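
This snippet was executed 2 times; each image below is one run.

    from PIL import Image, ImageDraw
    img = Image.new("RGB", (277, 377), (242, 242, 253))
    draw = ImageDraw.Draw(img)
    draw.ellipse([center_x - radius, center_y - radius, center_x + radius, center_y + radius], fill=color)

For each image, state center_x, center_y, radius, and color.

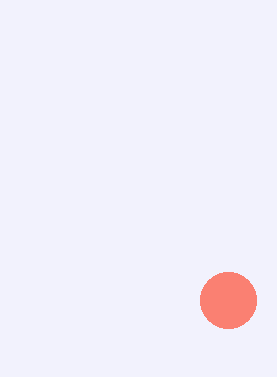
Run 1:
center_x = 228; center_y = 300; radius = 28; color = 'salmon'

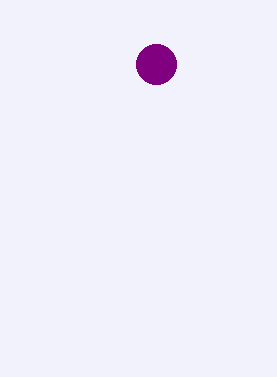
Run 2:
center_x = 156, center_y = 64, radius = 20, color = 'purple'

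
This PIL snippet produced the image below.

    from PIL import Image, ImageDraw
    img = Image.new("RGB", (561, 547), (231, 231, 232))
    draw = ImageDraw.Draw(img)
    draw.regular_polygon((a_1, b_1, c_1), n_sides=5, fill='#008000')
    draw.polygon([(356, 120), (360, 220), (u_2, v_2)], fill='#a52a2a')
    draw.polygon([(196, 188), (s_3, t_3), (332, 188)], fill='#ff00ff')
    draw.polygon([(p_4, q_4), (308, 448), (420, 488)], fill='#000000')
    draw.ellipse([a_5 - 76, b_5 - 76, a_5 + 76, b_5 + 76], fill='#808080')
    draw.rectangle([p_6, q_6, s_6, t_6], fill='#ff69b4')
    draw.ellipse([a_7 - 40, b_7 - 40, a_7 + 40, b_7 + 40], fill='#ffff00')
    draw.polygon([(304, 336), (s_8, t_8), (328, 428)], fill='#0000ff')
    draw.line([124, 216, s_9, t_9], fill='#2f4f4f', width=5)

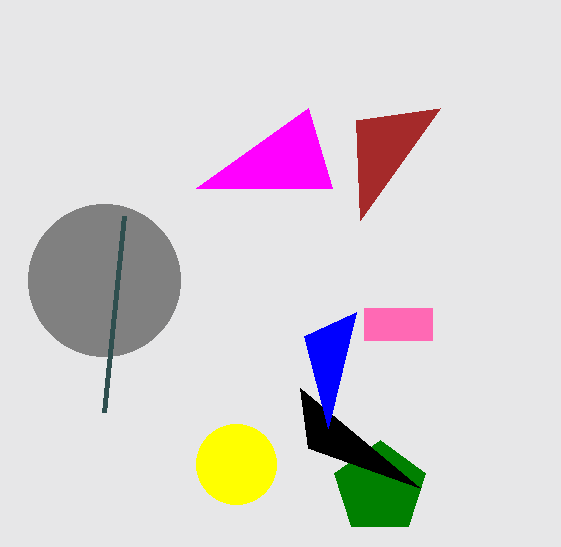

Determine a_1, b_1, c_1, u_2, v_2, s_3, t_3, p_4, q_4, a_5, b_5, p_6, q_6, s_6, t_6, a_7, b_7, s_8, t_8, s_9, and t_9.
a_1 = 380, b_1 = 488, c_1 = 48, u_2 = 440, v_2 = 108, s_3 = 308, t_3 = 108, p_4 = 300, q_4 = 388, a_5 = 104, b_5 = 280, p_6 = 364, q_6 = 308, s_6 = 432, t_6 = 340, a_7 = 236, b_7 = 464, s_8 = 356, t_8 = 312, s_9 = 104, t_9 = 412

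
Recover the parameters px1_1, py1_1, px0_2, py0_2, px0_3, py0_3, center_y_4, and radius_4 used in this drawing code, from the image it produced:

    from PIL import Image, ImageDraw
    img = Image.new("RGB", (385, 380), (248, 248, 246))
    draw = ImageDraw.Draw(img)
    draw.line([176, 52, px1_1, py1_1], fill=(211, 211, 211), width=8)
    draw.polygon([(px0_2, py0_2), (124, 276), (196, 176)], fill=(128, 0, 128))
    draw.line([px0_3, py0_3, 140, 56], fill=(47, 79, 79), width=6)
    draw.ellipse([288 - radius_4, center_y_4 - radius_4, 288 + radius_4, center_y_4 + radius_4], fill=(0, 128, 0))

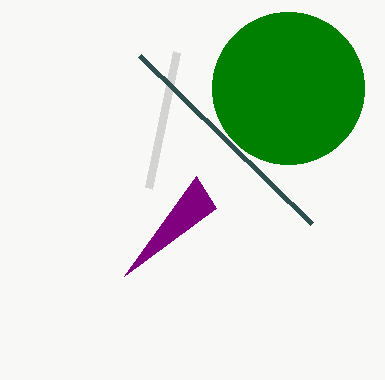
px1_1 = 148, py1_1 = 188, px0_2 = 216, py0_2 = 208, px0_3 = 312, py0_3 = 224, center_y_4 = 88, radius_4 = 76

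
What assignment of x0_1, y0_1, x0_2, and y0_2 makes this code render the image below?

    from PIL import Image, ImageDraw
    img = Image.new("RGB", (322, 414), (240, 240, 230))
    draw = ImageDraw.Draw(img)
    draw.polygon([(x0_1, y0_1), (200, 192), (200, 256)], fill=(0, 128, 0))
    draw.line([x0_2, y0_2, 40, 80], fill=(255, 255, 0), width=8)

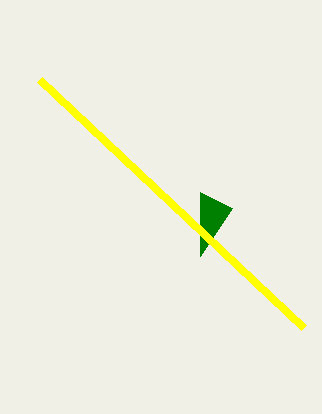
x0_1 = 232; y0_1 = 208; x0_2 = 304; y0_2 = 328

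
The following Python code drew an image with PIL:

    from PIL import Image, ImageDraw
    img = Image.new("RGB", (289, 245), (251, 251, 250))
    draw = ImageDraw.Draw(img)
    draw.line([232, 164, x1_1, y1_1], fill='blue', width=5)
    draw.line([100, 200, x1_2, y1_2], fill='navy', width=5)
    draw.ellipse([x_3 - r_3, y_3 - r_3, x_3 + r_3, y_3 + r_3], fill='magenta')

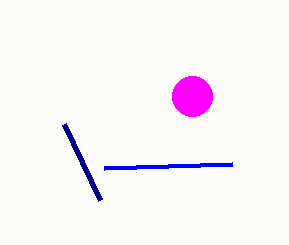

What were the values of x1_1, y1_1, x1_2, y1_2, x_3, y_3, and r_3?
x1_1 = 104; y1_1 = 168; x1_2 = 64; y1_2 = 124; x_3 = 192; y_3 = 96; r_3 = 20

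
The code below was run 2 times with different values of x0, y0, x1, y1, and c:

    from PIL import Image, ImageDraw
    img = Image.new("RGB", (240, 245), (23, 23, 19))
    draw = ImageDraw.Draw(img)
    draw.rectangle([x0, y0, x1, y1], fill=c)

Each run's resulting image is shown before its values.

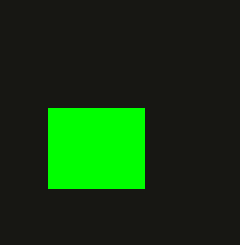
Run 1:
x0 = 48, y0 = 108, x1 = 144, y1 = 188, c = 'lime'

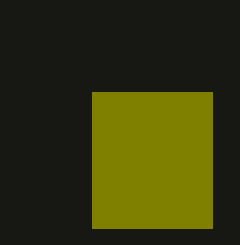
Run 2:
x0 = 92; y0 = 92; x1 = 212; y1 = 228; c = 'olive'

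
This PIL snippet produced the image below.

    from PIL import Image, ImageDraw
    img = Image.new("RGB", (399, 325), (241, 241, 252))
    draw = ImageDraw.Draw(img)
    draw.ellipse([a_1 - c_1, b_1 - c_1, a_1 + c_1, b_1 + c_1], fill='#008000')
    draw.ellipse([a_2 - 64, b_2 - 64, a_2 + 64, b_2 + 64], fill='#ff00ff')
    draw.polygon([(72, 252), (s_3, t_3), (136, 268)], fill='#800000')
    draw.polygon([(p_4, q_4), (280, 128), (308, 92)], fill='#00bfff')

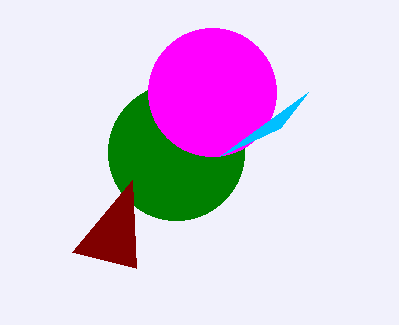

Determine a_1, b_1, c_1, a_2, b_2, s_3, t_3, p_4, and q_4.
a_1 = 176; b_1 = 152; c_1 = 68; a_2 = 212; b_2 = 92; s_3 = 132; t_3 = 180; p_4 = 220; q_4 = 156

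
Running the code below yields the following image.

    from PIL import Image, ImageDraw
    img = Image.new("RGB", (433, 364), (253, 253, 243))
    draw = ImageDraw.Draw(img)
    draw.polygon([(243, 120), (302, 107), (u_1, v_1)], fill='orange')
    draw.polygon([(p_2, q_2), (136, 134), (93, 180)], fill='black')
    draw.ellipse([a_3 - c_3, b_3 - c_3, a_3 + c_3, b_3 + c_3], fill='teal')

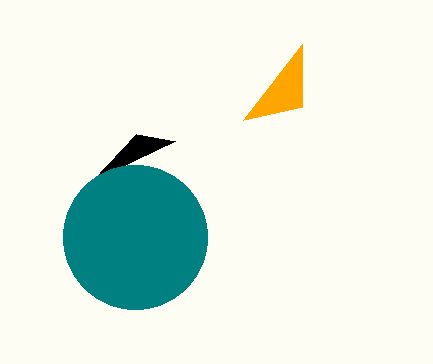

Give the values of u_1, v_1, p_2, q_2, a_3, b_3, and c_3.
u_1 = 302
v_1 = 44
p_2 = 175
q_2 = 141
a_3 = 135
b_3 = 237
c_3 = 72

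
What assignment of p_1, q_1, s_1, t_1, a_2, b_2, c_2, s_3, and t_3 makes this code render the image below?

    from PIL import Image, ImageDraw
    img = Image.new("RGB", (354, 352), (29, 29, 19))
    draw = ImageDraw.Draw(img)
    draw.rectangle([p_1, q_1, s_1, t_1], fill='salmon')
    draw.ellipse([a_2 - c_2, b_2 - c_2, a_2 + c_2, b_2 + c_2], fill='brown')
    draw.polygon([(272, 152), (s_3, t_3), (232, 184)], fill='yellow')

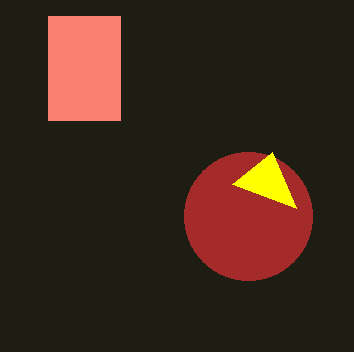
p_1 = 48, q_1 = 16, s_1 = 120, t_1 = 120, a_2 = 248, b_2 = 216, c_2 = 64, s_3 = 296, t_3 = 208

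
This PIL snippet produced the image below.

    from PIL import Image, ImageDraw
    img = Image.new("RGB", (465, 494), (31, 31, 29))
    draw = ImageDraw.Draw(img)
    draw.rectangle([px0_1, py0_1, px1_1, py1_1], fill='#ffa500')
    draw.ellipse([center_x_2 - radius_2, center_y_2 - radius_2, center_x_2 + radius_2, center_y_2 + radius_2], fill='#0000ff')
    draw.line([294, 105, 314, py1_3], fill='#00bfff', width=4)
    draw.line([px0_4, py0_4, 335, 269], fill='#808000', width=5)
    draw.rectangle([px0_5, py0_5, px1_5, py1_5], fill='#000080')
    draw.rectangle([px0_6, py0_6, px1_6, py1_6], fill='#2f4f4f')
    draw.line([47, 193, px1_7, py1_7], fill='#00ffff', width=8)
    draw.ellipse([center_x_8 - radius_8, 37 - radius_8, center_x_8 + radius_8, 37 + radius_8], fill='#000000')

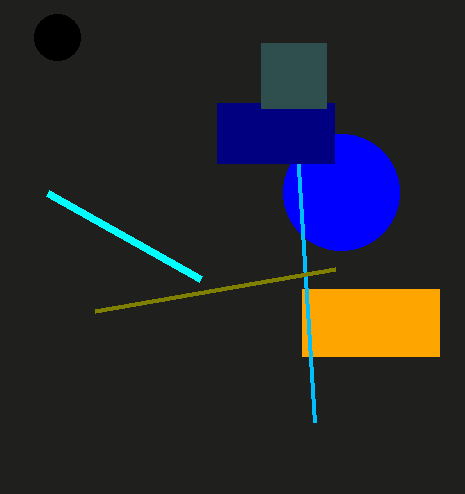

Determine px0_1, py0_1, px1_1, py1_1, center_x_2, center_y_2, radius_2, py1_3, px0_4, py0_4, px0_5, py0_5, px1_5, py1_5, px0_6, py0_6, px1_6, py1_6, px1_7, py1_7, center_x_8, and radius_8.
px0_1 = 302, py0_1 = 289, px1_1 = 439, py1_1 = 356, center_x_2 = 341, center_y_2 = 192, radius_2 = 58, py1_3 = 422, px0_4 = 95, py0_4 = 311, px0_5 = 217, py0_5 = 103, px1_5 = 334, py1_5 = 163, px0_6 = 261, py0_6 = 43, px1_6 = 326, py1_6 = 108, px1_7 = 200, py1_7 = 279, center_x_8 = 57, radius_8 = 23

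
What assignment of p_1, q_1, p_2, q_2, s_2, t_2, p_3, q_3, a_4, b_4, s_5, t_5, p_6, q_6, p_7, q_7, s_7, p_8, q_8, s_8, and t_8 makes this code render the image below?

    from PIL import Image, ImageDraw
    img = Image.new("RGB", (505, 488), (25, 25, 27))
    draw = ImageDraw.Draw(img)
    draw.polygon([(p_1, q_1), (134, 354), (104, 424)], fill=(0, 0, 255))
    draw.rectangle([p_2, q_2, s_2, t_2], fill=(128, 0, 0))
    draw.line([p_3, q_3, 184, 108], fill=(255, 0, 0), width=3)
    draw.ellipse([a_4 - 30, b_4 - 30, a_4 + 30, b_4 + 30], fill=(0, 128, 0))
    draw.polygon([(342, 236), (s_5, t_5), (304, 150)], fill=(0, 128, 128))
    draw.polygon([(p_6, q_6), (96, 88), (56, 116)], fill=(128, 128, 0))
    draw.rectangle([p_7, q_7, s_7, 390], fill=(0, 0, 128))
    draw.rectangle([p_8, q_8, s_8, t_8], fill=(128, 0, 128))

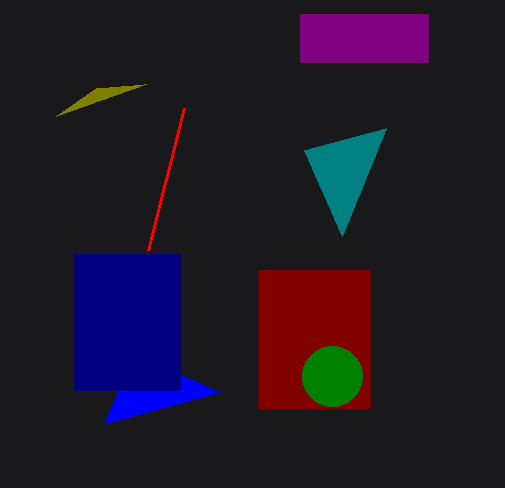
p_1 = 220
q_1 = 392
p_2 = 258
q_2 = 270
s_2 = 370
t_2 = 408
p_3 = 148
q_3 = 250
a_4 = 332
b_4 = 376
s_5 = 386
t_5 = 128
p_6 = 146
q_6 = 84
p_7 = 74
q_7 = 254
s_7 = 180
p_8 = 300
q_8 = 14
s_8 = 428
t_8 = 62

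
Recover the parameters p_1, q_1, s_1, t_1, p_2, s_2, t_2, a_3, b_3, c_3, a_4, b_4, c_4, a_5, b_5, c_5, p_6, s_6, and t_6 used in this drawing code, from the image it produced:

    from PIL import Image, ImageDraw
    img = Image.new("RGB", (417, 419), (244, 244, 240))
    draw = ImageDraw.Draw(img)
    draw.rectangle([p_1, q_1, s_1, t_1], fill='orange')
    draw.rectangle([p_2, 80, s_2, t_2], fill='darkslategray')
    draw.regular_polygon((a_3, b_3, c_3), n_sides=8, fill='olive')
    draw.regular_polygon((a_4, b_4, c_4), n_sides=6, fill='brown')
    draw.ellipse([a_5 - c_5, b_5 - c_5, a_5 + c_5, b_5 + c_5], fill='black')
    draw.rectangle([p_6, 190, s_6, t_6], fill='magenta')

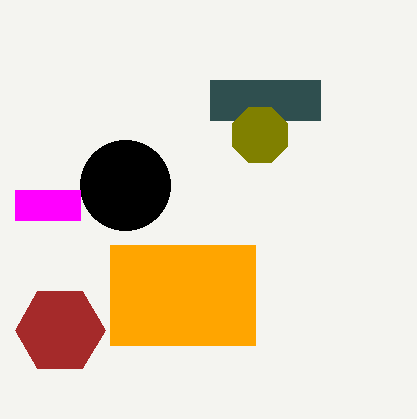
p_1 = 110
q_1 = 245
s_1 = 255
t_1 = 345
p_2 = 210
s_2 = 320
t_2 = 120
a_3 = 260
b_3 = 135
c_3 = 30
a_4 = 60
b_4 = 330
c_4 = 45
a_5 = 125
b_5 = 185
c_5 = 45
p_6 = 15
s_6 = 80
t_6 = 220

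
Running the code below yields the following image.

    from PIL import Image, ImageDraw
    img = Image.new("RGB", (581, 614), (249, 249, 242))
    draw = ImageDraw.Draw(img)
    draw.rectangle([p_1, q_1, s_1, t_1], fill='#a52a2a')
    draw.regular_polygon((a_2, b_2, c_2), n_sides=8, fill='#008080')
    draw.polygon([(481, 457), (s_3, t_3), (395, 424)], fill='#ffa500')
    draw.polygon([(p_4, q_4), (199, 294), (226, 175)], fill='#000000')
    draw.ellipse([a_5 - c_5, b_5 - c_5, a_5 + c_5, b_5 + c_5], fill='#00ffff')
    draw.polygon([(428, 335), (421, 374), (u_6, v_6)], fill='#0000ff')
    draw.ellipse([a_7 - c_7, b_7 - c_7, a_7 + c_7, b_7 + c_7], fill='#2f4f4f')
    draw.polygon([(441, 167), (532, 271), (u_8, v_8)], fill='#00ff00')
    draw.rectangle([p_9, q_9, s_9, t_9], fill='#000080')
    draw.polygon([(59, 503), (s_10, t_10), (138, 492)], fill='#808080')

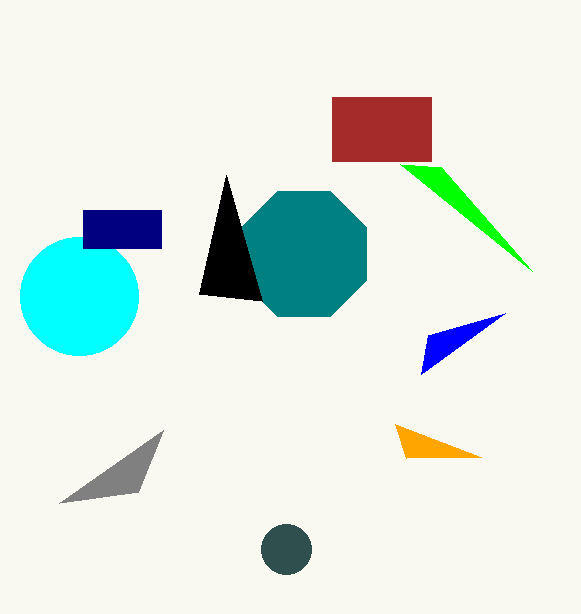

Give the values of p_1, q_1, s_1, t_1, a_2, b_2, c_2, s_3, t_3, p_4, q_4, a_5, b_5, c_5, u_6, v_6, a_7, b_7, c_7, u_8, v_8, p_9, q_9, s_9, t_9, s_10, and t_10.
p_1 = 332; q_1 = 97; s_1 = 431; t_1 = 161; a_2 = 304; b_2 = 254; c_2 = 68; s_3 = 406; t_3 = 458; p_4 = 262; q_4 = 301; a_5 = 79; b_5 = 296; c_5 = 59; u_6 = 505; v_6 = 313; a_7 = 286; b_7 = 549; c_7 = 25; u_8 = 400; v_8 = 164; p_9 = 83; q_9 = 210; s_9 = 161; t_9 = 248; s_10 = 163; t_10 = 430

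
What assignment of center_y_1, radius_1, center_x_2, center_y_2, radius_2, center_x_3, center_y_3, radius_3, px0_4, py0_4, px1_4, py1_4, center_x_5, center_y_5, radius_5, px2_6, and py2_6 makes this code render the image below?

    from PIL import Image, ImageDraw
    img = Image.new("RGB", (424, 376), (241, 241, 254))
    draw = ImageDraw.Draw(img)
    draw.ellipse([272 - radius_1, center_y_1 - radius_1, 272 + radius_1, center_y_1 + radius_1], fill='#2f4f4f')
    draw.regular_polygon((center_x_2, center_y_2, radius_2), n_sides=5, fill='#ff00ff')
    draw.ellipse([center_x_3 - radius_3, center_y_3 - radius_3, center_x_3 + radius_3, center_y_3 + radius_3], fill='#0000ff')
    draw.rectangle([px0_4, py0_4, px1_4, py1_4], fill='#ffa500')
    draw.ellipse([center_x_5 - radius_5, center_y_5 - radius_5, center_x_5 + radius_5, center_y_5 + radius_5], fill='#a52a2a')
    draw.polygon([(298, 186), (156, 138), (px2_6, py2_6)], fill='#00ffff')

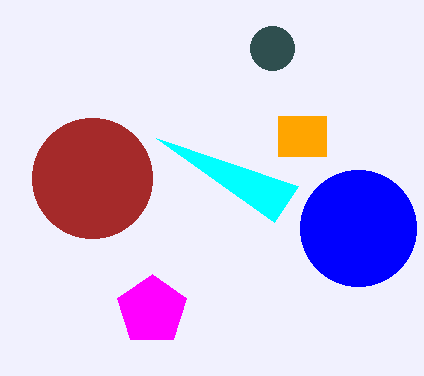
center_y_1 = 48
radius_1 = 22
center_x_2 = 152
center_y_2 = 310
radius_2 = 36
center_x_3 = 358
center_y_3 = 228
radius_3 = 58
px0_4 = 278
py0_4 = 116
px1_4 = 326
py1_4 = 156
center_x_5 = 92
center_y_5 = 178
radius_5 = 60
px2_6 = 274
py2_6 = 222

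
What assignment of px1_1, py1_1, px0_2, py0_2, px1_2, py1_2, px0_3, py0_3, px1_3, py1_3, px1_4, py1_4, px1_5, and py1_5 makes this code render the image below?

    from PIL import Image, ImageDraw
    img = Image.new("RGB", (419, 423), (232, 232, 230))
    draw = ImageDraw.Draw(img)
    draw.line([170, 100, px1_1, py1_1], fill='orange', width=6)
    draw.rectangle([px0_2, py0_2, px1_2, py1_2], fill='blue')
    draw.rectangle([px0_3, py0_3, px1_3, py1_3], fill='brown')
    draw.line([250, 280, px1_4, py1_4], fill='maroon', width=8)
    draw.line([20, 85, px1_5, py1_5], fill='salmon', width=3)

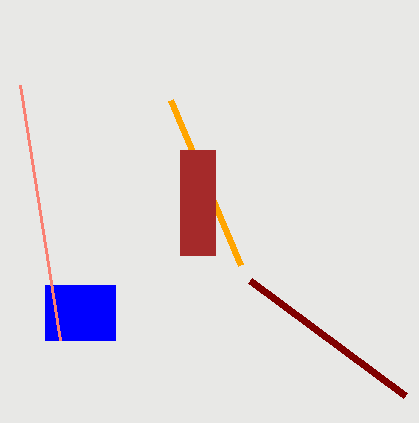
px1_1 = 240
py1_1 = 265
px0_2 = 45
py0_2 = 285
px1_2 = 115
py1_2 = 340
px0_3 = 180
py0_3 = 150
px1_3 = 215
py1_3 = 255
px1_4 = 405
py1_4 = 395
px1_5 = 60
py1_5 = 340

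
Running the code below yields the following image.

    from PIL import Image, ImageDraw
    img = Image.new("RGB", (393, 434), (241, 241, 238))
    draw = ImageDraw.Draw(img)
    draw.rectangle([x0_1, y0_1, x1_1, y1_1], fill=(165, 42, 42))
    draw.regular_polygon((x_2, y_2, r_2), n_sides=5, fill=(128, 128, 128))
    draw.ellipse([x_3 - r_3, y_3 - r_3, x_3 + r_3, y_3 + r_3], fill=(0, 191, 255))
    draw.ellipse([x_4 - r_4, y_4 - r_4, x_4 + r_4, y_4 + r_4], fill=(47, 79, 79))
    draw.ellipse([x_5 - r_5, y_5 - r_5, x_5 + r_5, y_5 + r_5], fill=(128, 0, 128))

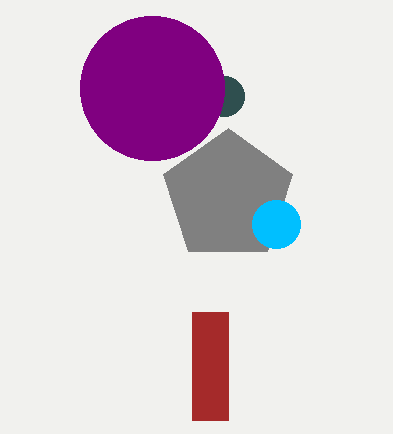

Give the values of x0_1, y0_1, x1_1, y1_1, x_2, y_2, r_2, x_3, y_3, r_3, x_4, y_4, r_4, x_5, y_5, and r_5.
x0_1 = 192; y0_1 = 312; x1_1 = 228; y1_1 = 420; x_2 = 228; y_2 = 196; r_2 = 68; x_3 = 276; y_3 = 224; r_3 = 24; x_4 = 224; y_4 = 96; r_4 = 20; x_5 = 152; y_5 = 88; r_5 = 72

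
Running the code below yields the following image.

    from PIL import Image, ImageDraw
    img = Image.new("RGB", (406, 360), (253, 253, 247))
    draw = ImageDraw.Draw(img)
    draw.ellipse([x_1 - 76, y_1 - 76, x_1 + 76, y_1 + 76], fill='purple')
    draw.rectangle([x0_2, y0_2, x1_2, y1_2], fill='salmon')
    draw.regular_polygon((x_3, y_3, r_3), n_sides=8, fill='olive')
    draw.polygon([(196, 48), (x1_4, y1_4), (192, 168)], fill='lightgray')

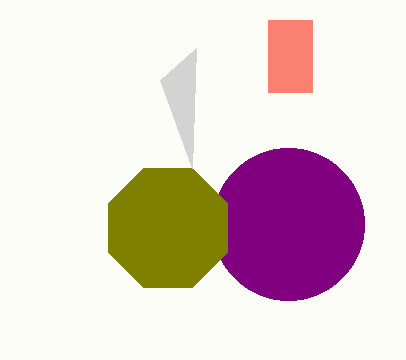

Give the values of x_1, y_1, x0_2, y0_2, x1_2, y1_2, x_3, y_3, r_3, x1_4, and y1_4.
x_1 = 288, y_1 = 224, x0_2 = 268, y0_2 = 20, x1_2 = 312, y1_2 = 92, x_3 = 168, y_3 = 228, r_3 = 64, x1_4 = 160, y1_4 = 80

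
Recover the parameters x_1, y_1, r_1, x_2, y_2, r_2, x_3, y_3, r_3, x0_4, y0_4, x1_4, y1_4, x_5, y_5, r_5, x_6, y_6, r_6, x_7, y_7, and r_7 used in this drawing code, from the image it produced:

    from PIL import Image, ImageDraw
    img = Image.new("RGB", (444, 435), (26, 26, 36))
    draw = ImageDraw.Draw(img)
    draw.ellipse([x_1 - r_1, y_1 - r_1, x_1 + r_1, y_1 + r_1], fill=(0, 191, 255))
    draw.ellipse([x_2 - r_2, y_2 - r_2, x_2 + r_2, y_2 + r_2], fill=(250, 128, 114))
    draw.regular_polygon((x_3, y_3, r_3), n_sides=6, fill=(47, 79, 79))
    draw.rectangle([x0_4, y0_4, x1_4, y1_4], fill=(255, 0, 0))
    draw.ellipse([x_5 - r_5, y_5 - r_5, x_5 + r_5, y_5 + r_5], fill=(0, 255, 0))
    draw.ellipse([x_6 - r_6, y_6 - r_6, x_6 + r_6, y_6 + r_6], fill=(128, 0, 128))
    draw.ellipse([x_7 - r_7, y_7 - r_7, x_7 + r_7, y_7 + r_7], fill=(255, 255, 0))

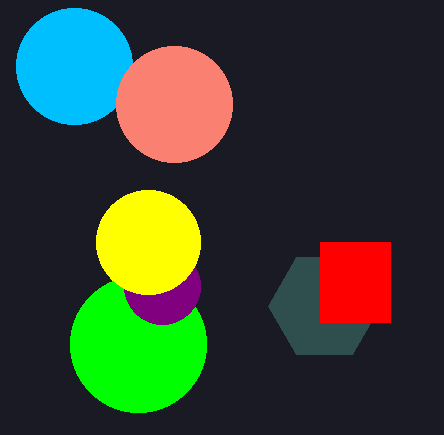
x_1 = 74
y_1 = 66
r_1 = 58
x_2 = 174
y_2 = 104
r_2 = 58
x_3 = 324
y_3 = 306
r_3 = 56
x0_4 = 320
y0_4 = 242
x1_4 = 390
y1_4 = 322
x_5 = 138
y_5 = 344
r_5 = 68
x_6 = 162
y_6 = 286
r_6 = 38
x_7 = 148
y_7 = 242
r_7 = 52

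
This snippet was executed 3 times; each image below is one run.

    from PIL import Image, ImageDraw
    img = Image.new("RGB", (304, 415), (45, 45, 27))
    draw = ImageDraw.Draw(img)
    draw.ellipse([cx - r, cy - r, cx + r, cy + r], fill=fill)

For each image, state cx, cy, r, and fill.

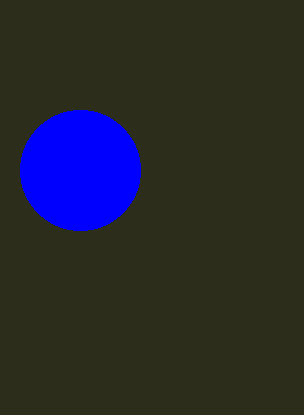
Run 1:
cx = 80; cy = 170; r = 60; fill = 'blue'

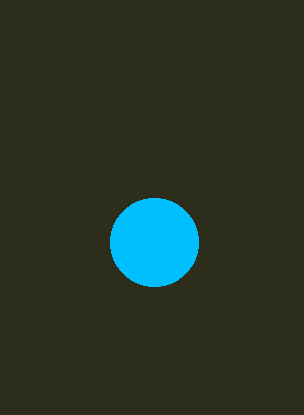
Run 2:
cx = 154, cy = 242, r = 44, fill = 'deepskyblue'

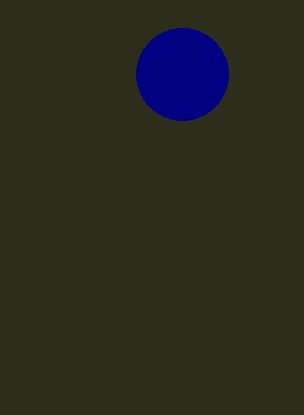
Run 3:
cx = 182; cy = 74; r = 46; fill = 'navy'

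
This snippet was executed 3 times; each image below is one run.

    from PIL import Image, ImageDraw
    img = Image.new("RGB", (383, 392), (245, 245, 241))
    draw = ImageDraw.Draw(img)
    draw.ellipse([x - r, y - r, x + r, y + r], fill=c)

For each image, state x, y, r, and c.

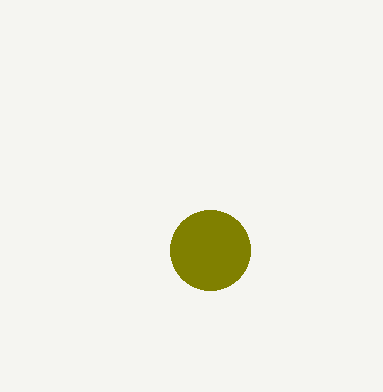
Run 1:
x = 210, y = 250, r = 40, c = 'olive'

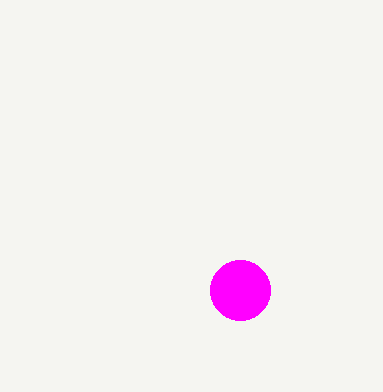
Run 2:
x = 240
y = 290
r = 30
c = 'magenta'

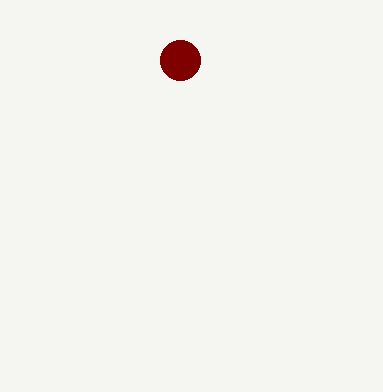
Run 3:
x = 180; y = 60; r = 20; c = 'maroon'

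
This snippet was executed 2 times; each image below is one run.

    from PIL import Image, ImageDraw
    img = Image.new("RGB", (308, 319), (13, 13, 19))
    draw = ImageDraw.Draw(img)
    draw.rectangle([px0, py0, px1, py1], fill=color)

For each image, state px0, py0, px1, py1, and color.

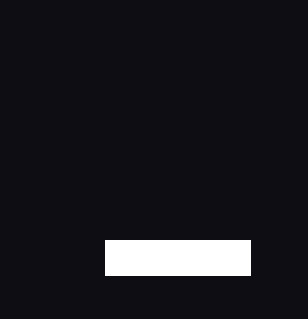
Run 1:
px0 = 105
py0 = 240
px1 = 250
py1 = 275
color = 'white'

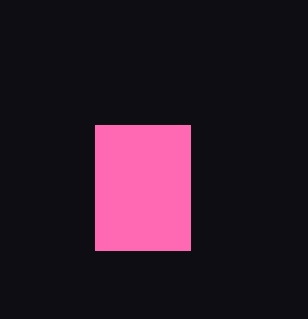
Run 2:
px0 = 95, py0 = 125, px1 = 190, py1 = 250, color = 'hotpink'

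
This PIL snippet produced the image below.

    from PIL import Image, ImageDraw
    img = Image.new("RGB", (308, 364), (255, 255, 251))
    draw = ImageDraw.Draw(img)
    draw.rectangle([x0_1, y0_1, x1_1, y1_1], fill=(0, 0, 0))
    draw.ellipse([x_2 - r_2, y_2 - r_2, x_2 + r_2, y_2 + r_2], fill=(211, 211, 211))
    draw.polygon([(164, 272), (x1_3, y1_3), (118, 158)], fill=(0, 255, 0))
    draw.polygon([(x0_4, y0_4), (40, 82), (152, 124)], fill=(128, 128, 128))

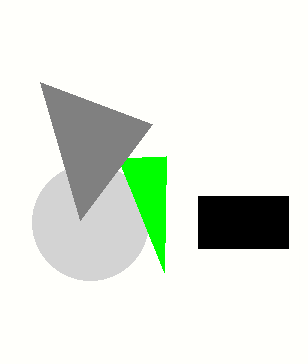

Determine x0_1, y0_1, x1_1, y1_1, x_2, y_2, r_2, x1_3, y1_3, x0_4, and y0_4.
x0_1 = 198
y0_1 = 196
x1_1 = 288
y1_1 = 248
x_2 = 90
y_2 = 222
r_2 = 58
x1_3 = 166
y1_3 = 156
x0_4 = 80
y0_4 = 220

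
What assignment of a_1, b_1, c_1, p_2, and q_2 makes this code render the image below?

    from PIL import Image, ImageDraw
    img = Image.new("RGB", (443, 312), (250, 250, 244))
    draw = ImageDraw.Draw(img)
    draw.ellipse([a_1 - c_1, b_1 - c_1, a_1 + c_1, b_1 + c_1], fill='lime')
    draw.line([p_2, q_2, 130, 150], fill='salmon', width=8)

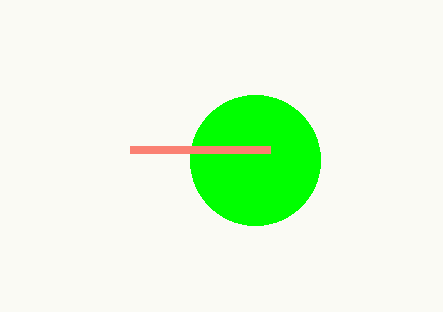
a_1 = 255; b_1 = 160; c_1 = 65; p_2 = 270; q_2 = 150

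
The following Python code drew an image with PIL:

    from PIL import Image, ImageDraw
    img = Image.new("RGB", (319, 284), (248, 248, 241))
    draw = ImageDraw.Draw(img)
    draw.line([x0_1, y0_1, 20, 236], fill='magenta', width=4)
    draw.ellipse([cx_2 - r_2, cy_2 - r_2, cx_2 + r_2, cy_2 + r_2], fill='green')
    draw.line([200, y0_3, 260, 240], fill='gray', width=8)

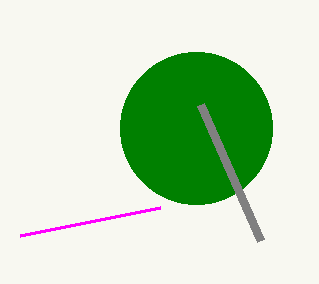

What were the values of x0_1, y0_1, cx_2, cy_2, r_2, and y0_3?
x0_1 = 160; y0_1 = 208; cx_2 = 196; cy_2 = 128; r_2 = 76; y0_3 = 104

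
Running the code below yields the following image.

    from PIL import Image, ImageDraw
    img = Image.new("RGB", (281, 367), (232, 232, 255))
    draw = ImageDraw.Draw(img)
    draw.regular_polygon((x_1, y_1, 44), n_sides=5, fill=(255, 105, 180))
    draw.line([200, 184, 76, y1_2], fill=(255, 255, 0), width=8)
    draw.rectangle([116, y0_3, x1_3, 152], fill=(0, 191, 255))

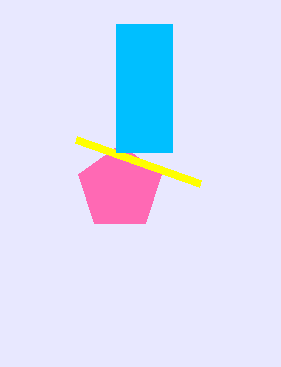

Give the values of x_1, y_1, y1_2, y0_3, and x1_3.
x_1 = 120; y_1 = 188; y1_2 = 140; y0_3 = 24; x1_3 = 172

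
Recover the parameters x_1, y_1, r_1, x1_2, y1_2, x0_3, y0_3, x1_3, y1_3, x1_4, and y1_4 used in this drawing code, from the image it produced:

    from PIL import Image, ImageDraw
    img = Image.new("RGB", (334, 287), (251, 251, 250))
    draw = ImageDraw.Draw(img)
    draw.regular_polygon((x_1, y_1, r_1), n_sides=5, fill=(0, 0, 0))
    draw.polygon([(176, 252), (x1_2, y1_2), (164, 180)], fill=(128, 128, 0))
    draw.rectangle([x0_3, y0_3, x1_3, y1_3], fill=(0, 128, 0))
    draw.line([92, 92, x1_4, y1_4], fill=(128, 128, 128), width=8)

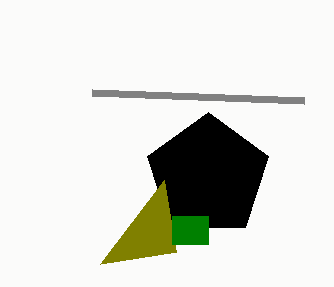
x_1 = 208; y_1 = 176; r_1 = 64; x1_2 = 100; y1_2 = 264; x0_3 = 172; y0_3 = 216; x1_3 = 208; y1_3 = 244; x1_4 = 304; y1_4 = 100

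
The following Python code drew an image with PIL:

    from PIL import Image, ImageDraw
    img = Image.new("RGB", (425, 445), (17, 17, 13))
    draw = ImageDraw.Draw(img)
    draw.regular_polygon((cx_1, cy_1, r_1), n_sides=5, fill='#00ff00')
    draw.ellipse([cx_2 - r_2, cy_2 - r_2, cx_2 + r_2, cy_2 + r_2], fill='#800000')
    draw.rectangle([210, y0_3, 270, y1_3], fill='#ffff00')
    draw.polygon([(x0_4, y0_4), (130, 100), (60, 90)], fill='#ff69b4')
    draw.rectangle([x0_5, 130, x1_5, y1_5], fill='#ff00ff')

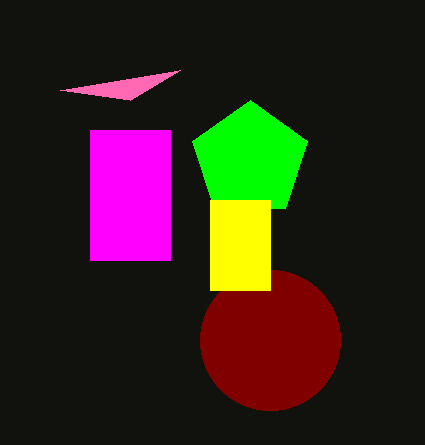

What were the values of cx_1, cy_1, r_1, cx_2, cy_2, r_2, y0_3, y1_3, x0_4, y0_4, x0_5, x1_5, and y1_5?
cx_1 = 250, cy_1 = 160, r_1 = 60, cx_2 = 270, cy_2 = 340, r_2 = 70, y0_3 = 200, y1_3 = 290, x0_4 = 180, y0_4 = 70, x0_5 = 90, x1_5 = 170, y1_5 = 260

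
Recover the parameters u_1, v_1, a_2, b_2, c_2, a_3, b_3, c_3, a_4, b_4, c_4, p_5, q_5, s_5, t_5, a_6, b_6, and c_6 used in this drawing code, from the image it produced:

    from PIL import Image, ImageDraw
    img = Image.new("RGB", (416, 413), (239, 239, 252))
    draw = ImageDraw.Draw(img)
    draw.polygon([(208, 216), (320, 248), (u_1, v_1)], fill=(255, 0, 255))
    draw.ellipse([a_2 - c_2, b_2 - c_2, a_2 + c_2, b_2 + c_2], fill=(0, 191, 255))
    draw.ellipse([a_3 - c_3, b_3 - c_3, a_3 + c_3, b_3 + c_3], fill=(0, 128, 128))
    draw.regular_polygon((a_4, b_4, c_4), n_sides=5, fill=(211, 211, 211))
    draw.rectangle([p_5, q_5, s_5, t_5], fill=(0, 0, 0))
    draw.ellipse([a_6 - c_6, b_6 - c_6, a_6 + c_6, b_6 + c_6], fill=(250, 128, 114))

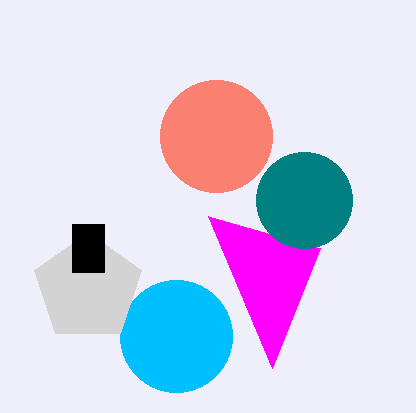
u_1 = 272; v_1 = 368; a_2 = 176; b_2 = 336; c_2 = 56; a_3 = 304; b_3 = 200; c_3 = 48; a_4 = 88; b_4 = 288; c_4 = 56; p_5 = 72; q_5 = 224; s_5 = 104; t_5 = 272; a_6 = 216; b_6 = 136; c_6 = 56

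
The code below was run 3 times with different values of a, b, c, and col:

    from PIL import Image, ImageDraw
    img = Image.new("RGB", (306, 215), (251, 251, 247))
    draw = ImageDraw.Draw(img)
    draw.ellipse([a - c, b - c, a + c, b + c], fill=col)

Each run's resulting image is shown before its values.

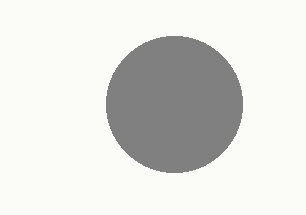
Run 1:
a = 174
b = 104
c = 68
col = 'gray'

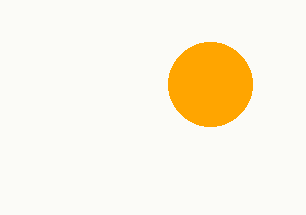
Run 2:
a = 210, b = 84, c = 42, col = 'orange'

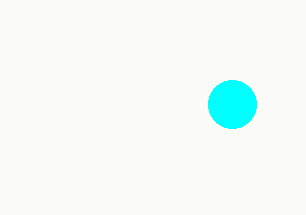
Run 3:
a = 232, b = 104, c = 24, col = 'cyan'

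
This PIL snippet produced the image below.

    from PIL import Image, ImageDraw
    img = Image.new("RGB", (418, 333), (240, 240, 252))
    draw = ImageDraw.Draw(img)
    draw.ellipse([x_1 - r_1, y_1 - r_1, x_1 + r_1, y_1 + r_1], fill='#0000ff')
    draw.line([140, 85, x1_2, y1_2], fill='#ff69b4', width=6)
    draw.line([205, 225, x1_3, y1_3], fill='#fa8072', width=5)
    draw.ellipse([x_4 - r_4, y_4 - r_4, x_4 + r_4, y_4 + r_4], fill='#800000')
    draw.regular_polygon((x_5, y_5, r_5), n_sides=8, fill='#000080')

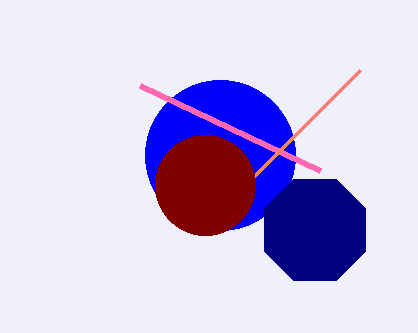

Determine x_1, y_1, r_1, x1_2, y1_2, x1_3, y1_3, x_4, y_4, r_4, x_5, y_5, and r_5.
x_1 = 220
y_1 = 155
r_1 = 75
x1_2 = 320
y1_2 = 170
x1_3 = 360
y1_3 = 70
x_4 = 205
y_4 = 185
r_4 = 50
x_5 = 315
y_5 = 230
r_5 = 55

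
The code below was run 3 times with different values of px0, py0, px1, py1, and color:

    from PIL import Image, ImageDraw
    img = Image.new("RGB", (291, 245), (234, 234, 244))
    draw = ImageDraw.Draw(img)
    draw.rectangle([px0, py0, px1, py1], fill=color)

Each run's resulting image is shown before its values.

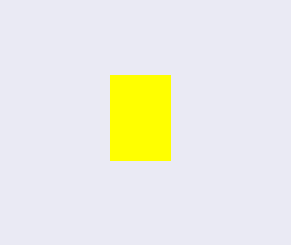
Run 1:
px0 = 110
py0 = 75
px1 = 170
py1 = 160
color = 'yellow'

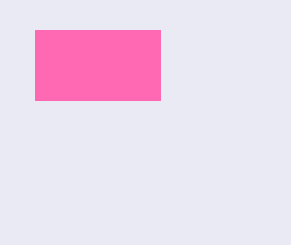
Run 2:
px0 = 35
py0 = 30
px1 = 160
py1 = 100
color = 'hotpink'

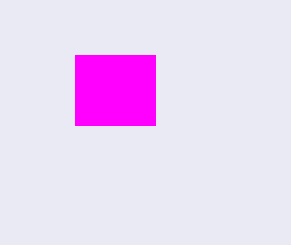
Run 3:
px0 = 75; py0 = 55; px1 = 155; py1 = 125; color = 'magenta'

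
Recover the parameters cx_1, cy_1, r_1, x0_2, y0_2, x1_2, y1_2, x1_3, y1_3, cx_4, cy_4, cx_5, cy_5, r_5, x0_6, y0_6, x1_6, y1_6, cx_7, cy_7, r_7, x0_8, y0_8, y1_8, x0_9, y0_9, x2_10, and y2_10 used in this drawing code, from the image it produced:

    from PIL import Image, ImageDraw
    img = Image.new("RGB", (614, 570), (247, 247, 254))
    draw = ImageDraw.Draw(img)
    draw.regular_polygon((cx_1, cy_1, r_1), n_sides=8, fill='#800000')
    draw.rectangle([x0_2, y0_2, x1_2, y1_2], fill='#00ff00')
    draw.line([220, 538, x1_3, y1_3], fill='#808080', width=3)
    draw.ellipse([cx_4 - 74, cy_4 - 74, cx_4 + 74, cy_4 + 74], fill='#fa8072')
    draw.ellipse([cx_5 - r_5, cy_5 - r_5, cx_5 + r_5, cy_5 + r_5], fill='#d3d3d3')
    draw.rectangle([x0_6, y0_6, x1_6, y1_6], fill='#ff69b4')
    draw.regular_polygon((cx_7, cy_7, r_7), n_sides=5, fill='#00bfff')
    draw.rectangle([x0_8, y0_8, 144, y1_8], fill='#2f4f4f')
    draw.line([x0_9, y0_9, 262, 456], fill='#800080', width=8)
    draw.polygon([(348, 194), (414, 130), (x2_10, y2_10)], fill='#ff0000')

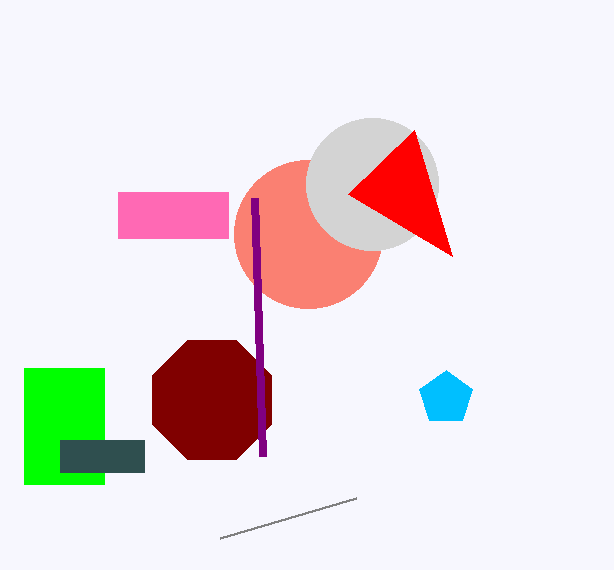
cx_1 = 212, cy_1 = 400, r_1 = 64, x0_2 = 24, y0_2 = 368, x1_2 = 104, y1_2 = 484, x1_3 = 356, y1_3 = 498, cx_4 = 308, cy_4 = 234, cx_5 = 372, cy_5 = 184, r_5 = 66, x0_6 = 118, y0_6 = 192, x1_6 = 228, y1_6 = 238, cx_7 = 446, cy_7 = 398, r_7 = 28, x0_8 = 60, y0_8 = 440, y1_8 = 472, x0_9 = 254, y0_9 = 198, x2_10 = 452, y2_10 = 256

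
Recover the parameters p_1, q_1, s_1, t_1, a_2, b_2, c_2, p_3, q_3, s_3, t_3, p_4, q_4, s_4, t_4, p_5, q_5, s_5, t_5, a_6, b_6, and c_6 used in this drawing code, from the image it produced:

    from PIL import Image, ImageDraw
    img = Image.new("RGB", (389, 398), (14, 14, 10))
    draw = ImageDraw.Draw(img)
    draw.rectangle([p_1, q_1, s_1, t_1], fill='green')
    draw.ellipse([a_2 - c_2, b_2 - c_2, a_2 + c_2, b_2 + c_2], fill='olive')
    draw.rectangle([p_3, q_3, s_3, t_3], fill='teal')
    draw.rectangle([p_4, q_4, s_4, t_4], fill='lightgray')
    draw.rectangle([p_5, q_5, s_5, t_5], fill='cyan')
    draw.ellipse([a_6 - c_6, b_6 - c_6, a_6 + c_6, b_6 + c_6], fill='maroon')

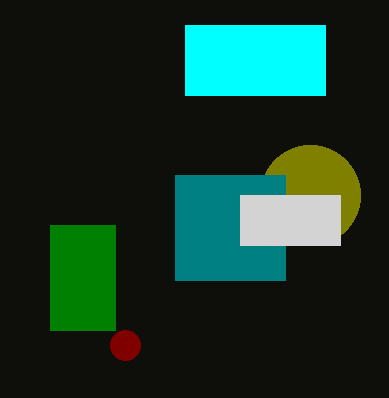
p_1 = 50, q_1 = 225, s_1 = 115, t_1 = 330, a_2 = 310, b_2 = 195, c_2 = 50, p_3 = 175, q_3 = 175, s_3 = 285, t_3 = 280, p_4 = 240, q_4 = 195, s_4 = 340, t_4 = 245, p_5 = 185, q_5 = 25, s_5 = 325, t_5 = 95, a_6 = 125, b_6 = 345, c_6 = 15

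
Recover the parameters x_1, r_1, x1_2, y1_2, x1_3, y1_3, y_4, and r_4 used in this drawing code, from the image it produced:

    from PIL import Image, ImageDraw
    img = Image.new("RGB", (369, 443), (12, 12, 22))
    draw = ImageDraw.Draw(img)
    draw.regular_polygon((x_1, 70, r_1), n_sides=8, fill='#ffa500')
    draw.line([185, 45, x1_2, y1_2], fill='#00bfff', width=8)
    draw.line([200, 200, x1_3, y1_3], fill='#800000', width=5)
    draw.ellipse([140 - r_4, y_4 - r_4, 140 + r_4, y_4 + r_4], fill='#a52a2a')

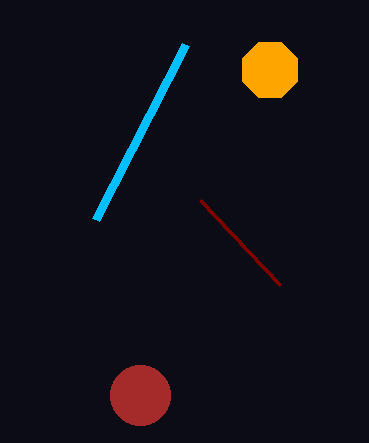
x_1 = 270
r_1 = 30
x1_2 = 95
y1_2 = 220
x1_3 = 280
y1_3 = 285
y_4 = 395
r_4 = 30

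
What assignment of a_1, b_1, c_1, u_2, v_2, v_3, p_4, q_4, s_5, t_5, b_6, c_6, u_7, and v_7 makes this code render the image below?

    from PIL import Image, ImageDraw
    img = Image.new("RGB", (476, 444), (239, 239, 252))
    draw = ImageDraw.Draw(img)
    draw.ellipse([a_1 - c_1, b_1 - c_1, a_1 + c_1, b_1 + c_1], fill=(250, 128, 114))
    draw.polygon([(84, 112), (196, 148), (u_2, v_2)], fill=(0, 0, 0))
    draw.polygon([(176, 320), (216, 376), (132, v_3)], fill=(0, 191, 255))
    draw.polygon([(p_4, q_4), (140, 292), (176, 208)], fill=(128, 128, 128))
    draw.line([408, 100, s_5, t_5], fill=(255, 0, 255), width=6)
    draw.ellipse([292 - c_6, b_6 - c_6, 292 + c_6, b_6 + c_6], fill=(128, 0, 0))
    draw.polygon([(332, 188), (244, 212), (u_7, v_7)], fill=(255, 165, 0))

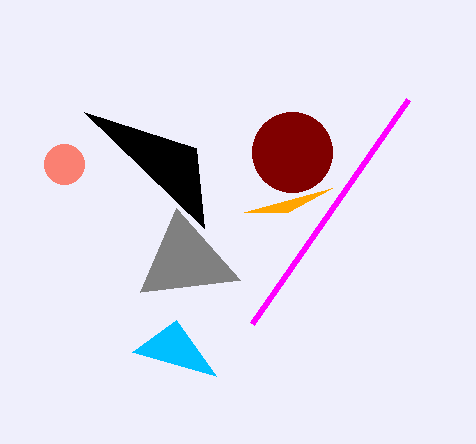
a_1 = 64; b_1 = 164; c_1 = 20; u_2 = 204; v_2 = 228; v_3 = 352; p_4 = 240; q_4 = 280; s_5 = 252; t_5 = 324; b_6 = 152; c_6 = 40; u_7 = 288; v_7 = 212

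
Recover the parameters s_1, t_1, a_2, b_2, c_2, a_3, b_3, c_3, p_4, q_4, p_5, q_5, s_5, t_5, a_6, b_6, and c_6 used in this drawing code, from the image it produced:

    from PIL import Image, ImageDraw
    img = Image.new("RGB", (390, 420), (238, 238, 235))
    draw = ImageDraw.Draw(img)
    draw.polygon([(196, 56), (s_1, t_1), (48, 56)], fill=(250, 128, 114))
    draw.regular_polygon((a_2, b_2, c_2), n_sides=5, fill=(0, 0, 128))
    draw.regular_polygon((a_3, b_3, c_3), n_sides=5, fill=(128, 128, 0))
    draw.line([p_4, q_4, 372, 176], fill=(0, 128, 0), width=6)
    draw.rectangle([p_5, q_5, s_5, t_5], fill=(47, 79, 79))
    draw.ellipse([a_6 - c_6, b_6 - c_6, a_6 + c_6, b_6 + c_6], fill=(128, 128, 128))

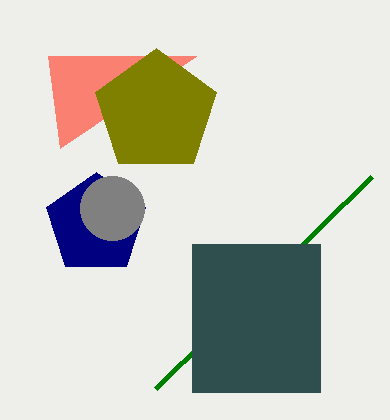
s_1 = 60; t_1 = 148; a_2 = 96; b_2 = 224; c_2 = 52; a_3 = 156; b_3 = 112; c_3 = 64; p_4 = 156; q_4 = 388; p_5 = 192; q_5 = 244; s_5 = 320; t_5 = 392; a_6 = 112; b_6 = 208; c_6 = 32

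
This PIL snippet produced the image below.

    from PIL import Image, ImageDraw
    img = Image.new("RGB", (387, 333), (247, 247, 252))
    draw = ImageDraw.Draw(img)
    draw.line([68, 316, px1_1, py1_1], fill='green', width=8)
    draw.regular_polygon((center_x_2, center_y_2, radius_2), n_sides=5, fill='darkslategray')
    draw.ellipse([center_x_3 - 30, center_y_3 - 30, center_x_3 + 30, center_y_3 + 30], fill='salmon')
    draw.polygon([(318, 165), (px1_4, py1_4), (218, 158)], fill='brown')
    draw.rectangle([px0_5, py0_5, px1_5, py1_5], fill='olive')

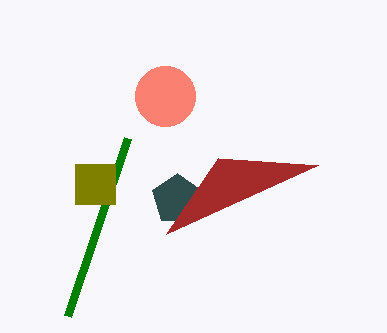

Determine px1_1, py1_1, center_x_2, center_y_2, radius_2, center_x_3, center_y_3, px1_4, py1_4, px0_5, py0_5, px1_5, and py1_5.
px1_1 = 128; py1_1 = 138; center_x_2 = 177; center_y_2 = 199; radius_2 = 26; center_x_3 = 165; center_y_3 = 96; px1_4 = 166; py1_4 = 234; px0_5 = 75; py0_5 = 164; px1_5 = 115; py1_5 = 204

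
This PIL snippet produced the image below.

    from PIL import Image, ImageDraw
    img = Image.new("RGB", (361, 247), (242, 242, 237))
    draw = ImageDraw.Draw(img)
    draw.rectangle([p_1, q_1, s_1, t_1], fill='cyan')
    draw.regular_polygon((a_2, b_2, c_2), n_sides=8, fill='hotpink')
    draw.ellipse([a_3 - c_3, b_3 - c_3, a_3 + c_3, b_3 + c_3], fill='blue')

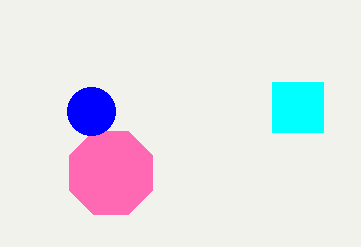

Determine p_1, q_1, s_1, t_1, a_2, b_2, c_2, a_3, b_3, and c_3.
p_1 = 272; q_1 = 82; s_1 = 323; t_1 = 132; a_2 = 111; b_2 = 173; c_2 = 45; a_3 = 91; b_3 = 111; c_3 = 24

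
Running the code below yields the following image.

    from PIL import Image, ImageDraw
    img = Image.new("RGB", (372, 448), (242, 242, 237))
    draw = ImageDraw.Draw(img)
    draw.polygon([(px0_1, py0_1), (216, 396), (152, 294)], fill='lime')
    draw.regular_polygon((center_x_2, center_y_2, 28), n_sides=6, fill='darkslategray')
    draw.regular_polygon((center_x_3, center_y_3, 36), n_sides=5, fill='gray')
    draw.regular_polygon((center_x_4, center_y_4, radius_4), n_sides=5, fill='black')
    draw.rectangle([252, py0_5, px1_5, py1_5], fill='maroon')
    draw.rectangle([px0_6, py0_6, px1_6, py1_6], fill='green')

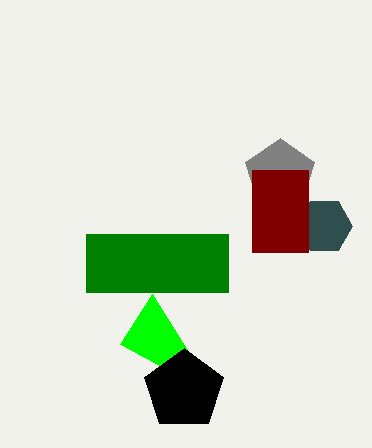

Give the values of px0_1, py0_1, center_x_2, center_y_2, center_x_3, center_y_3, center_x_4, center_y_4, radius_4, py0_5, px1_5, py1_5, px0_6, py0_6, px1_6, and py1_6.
px0_1 = 120; py0_1 = 344; center_x_2 = 324; center_y_2 = 226; center_x_3 = 280; center_y_3 = 174; center_x_4 = 184; center_y_4 = 390; radius_4 = 42; py0_5 = 170; px1_5 = 308; py1_5 = 252; px0_6 = 86; py0_6 = 234; px1_6 = 228; py1_6 = 292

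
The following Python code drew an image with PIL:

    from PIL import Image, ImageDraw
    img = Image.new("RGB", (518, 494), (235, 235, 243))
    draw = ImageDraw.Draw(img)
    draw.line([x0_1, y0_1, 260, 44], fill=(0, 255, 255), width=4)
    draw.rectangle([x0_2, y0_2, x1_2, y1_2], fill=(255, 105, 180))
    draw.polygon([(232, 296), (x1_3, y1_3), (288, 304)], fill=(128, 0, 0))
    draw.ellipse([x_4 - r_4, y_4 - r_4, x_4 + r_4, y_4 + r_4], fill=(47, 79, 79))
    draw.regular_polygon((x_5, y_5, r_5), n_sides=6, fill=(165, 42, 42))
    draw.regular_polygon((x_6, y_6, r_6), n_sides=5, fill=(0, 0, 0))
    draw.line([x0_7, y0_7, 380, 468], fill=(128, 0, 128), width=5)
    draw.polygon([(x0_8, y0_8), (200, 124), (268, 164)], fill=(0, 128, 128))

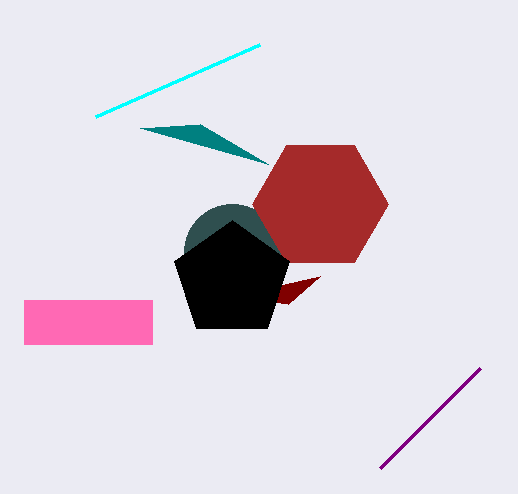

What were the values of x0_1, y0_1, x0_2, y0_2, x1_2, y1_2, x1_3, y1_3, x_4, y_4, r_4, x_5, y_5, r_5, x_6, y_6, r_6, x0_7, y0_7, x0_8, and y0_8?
x0_1 = 96, y0_1 = 116, x0_2 = 24, y0_2 = 300, x1_2 = 152, y1_2 = 344, x1_3 = 320, y1_3 = 276, x_4 = 232, y_4 = 252, r_4 = 48, x_5 = 320, y_5 = 204, r_5 = 68, x_6 = 232, y_6 = 280, r_6 = 60, x0_7 = 480, y0_7 = 368, x0_8 = 140, y0_8 = 128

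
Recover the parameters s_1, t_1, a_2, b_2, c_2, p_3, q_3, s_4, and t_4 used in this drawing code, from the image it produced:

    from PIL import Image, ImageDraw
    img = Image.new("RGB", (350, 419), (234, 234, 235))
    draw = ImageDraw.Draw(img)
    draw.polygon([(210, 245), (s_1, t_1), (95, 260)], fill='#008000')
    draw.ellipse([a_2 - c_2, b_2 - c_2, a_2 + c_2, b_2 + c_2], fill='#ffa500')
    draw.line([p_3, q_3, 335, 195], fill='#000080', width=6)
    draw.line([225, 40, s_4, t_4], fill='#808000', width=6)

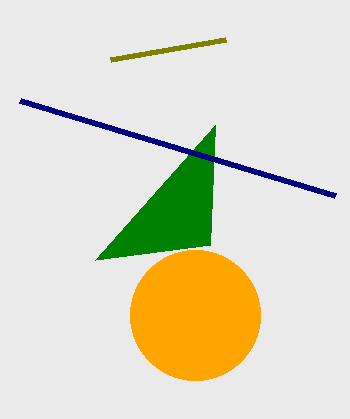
s_1 = 215, t_1 = 125, a_2 = 195, b_2 = 315, c_2 = 65, p_3 = 20, q_3 = 100, s_4 = 110, t_4 = 60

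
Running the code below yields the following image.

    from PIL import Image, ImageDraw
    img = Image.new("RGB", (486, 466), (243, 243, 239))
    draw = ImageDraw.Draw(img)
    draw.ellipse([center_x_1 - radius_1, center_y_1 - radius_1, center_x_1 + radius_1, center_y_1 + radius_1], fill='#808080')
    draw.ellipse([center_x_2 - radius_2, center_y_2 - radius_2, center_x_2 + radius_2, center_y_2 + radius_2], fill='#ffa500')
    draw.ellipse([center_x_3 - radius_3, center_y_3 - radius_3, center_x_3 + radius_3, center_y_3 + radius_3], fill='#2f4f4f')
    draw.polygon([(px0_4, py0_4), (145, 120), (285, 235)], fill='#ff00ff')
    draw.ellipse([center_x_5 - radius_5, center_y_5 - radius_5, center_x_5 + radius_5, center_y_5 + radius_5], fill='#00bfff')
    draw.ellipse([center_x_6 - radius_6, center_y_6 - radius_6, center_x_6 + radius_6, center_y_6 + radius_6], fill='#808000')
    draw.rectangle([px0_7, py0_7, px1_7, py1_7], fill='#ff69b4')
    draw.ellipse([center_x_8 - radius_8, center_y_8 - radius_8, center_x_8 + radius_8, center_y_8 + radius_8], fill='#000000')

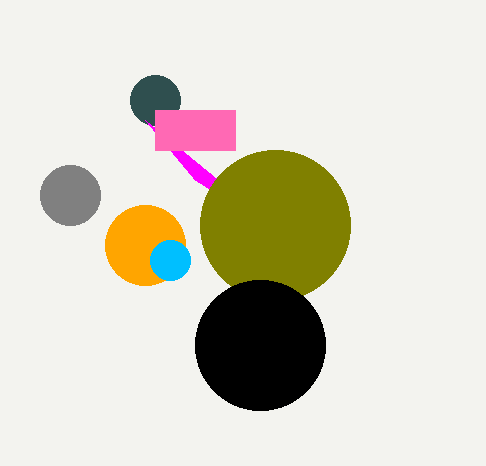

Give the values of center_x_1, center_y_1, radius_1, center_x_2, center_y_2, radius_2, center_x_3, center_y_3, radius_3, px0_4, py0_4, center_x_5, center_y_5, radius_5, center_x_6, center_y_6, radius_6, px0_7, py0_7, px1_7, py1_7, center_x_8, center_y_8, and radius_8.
center_x_1 = 70; center_y_1 = 195; radius_1 = 30; center_x_2 = 145; center_y_2 = 245; radius_2 = 40; center_x_3 = 155; center_y_3 = 100; radius_3 = 25; px0_4 = 195; py0_4 = 180; center_x_5 = 170; center_y_5 = 260; radius_5 = 20; center_x_6 = 275; center_y_6 = 225; radius_6 = 75; px0_7 = 155; py0_7 = 110; px1_7 = 235; py1_7 = 150; center_x_8 = 260; center_y_8 = 345; radius_8 = 65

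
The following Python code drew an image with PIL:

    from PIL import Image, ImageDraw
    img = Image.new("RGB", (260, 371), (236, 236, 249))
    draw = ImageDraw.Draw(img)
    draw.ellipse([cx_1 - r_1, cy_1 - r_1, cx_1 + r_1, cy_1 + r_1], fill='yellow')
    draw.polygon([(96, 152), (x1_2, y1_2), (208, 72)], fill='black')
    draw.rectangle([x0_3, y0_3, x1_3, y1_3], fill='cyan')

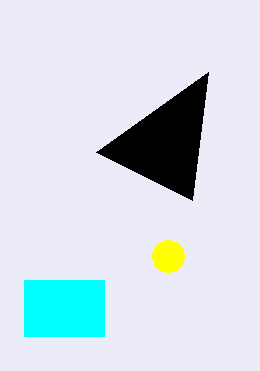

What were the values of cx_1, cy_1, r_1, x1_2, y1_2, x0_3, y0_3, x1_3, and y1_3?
cx_1 = 168
cy_1 = 256
r_1 = 16
x1_2 = 192
y1_2 = 200
x0_3 = 24
y0_3 = 280
x1_3 = 104
y1_3 = 336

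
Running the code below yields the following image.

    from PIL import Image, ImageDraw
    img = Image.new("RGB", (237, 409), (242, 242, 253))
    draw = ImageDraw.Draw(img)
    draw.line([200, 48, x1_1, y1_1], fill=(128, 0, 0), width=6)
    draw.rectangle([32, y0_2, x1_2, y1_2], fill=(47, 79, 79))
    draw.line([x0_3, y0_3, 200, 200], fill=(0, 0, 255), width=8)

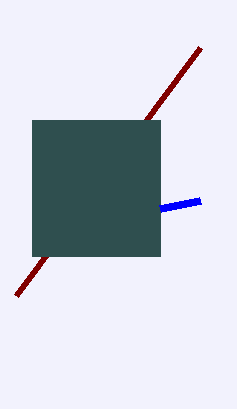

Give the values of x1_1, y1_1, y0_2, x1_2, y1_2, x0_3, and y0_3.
x1_1 = 16; y1_1 = 296; y0_2 = 120; x1_2 = 160; y1_2 = 256; x0_3 = 160; y0_3 = 208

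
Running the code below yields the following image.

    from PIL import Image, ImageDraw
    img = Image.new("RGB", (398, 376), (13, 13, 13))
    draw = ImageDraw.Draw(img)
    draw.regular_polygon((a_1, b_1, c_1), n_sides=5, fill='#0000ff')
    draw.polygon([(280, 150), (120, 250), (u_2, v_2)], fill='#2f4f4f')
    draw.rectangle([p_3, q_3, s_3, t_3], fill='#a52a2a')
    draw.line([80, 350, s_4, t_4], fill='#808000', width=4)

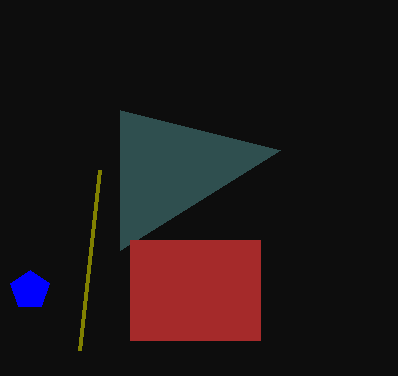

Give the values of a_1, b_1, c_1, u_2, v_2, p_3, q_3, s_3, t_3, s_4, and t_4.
a_1 = 30, b_1 = 290, c_1 = 20, u_2 = 120, v_2 = 110, p_3 = 130, q_3 = 240, s_3 = 260, t_3 = 340, s_4 = 100, t_4 = 170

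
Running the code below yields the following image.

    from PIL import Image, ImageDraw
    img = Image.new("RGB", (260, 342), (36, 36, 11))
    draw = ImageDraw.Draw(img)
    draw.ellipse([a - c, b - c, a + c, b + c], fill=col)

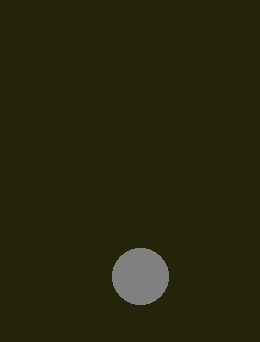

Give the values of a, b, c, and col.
a = 140, b = 276, c = 28, col = 'gray'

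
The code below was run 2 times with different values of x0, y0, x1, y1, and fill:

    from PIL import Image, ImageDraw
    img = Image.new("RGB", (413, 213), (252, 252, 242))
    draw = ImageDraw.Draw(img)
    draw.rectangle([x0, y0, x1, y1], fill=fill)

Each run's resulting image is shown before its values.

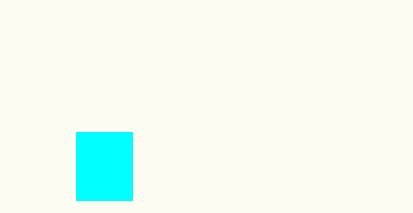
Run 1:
x0 = 76, y0 = 132, x1 = 132, y1 = 200, fill = 'cyan'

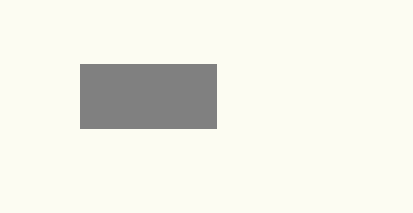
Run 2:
x0 = 80, y0 = 64, x1 = 216, y1 = 128, fill = 'gray'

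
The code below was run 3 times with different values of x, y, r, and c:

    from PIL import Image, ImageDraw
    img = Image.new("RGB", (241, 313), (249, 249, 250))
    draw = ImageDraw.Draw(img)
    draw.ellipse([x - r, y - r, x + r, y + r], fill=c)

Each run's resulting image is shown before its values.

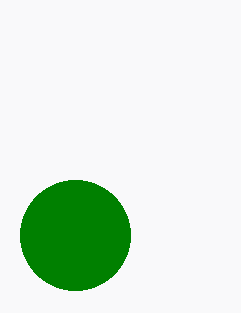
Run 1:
x = 75
y = 235
r = 55
c = 'green'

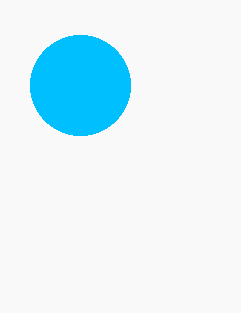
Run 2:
x = 80, y = 85, r = 50, c = 'deepskyblue'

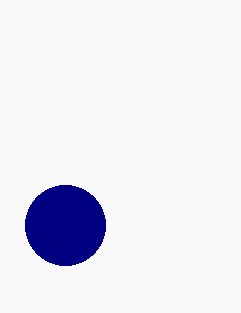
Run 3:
x = 65
y = 225
r = 40
c = 'navy'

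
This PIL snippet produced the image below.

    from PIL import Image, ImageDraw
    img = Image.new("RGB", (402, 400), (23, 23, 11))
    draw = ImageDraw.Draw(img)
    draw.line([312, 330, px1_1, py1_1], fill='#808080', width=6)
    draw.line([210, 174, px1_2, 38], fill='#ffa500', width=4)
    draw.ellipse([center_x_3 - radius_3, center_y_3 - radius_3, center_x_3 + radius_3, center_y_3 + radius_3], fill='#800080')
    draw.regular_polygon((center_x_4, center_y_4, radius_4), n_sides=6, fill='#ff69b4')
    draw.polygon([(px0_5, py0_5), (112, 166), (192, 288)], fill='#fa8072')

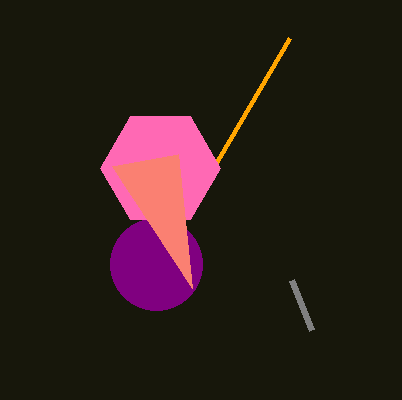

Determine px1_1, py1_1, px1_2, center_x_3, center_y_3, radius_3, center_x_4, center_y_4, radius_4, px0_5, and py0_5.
px1_1 = 292
py1_1 = 280
px1_2 = 290
center_x_3 = 156
center_y_3 = 264
radius_3 = 46
center_x_4 = 160
center_y_4 = 168
radius_4 = 60
px0_5 = 178
py0_5 = 154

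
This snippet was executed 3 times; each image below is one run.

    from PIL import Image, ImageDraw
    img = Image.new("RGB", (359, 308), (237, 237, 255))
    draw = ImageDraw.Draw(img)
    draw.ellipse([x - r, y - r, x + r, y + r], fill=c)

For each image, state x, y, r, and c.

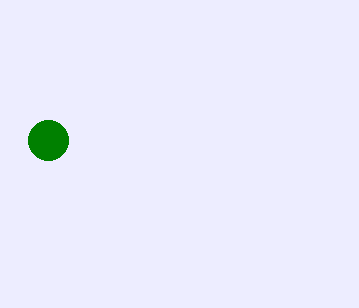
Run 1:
x = 48
y = 140
r = 20
c = 'green'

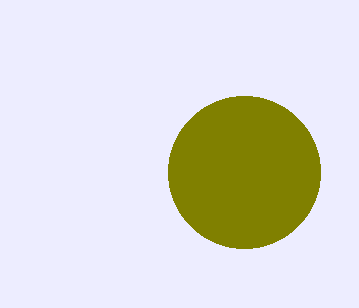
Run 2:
x = 244, y = 172, r = 76, c = 'olive'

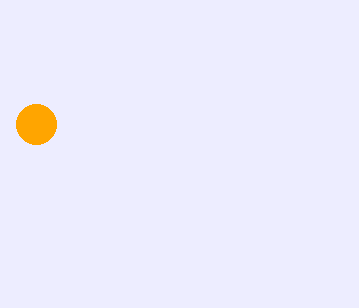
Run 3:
x = 36, y = 124, r = 20, c = 'orange'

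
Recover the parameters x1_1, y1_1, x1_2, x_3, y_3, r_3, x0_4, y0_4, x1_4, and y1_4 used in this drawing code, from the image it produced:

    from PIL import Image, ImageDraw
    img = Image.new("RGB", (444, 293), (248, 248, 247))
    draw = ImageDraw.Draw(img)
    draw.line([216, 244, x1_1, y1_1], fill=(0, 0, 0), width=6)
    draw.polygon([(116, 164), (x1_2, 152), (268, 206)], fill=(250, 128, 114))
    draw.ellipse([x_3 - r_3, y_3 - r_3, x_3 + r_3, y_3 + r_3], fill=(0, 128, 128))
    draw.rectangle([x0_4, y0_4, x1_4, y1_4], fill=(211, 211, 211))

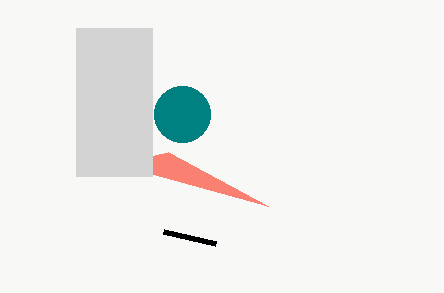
x1_1 = 164, y1_1 = 232, x1_2 = 168, x_3 = 182, y_3 = 114, r_3 = 28, x0_4 = 76, y0_4 = 28, x1_4 = 152, y1_4 = 176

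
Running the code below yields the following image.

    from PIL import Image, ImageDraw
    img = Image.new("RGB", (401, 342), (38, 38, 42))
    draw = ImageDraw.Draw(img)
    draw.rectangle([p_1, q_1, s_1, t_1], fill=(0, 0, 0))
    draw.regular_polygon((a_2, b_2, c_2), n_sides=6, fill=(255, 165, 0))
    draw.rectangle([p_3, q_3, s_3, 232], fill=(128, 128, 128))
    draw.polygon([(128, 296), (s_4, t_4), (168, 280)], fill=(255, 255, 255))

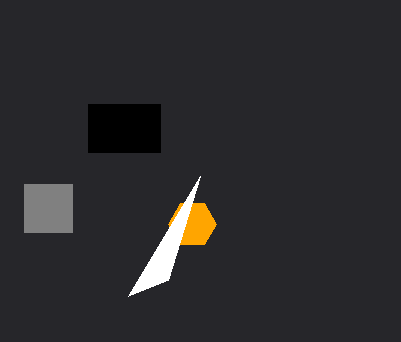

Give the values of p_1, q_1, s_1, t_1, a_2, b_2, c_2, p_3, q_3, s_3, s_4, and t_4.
p_1 = 88
q_1 = 104
s_1 = 160
t_1 = 152
a_2 = 192
b_2 = 224
c_2 = 24
p_3 = 24
q_3 = 184
s_3 = 72
s_4 = 200
t_4 = 176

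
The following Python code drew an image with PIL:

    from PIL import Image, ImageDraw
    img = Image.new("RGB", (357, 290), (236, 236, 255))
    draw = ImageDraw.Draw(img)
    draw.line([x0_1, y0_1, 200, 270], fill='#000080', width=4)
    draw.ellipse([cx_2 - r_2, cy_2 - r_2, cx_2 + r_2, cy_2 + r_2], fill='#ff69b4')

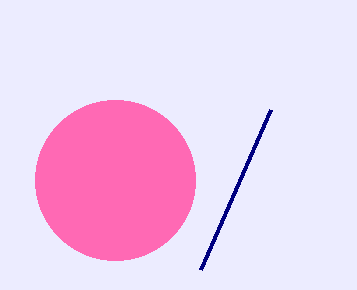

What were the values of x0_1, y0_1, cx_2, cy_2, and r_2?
x0_1 = 270
y0_1 = 110
cx_2 = 115
cy_2 = 180
r_2 = 80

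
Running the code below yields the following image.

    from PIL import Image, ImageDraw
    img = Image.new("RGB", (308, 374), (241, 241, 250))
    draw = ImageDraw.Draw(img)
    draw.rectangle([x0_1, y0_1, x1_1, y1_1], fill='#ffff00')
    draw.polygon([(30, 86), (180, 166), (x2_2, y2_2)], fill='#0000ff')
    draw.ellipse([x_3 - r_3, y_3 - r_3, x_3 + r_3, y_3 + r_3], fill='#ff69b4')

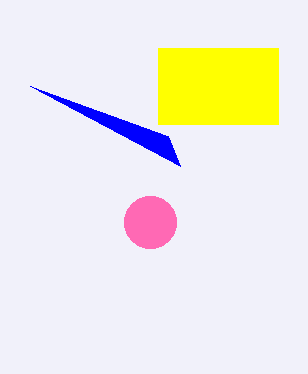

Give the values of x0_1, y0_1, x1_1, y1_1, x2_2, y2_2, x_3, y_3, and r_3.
x0_1 = 158
y0_1 = 48
x1_1 = 278
y1_1 = 124
x2_2 = 168
y2_2 = 136
x_3 = 150
y_3 = 222
r_3 = 26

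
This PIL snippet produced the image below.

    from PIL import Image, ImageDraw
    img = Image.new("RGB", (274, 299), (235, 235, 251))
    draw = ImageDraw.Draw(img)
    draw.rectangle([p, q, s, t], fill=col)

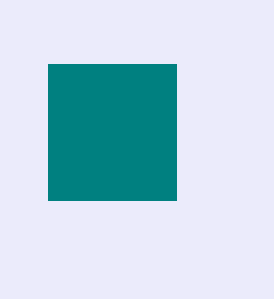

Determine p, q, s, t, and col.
p = 48
q = 64
s = 176
t = 200
col = 'teal'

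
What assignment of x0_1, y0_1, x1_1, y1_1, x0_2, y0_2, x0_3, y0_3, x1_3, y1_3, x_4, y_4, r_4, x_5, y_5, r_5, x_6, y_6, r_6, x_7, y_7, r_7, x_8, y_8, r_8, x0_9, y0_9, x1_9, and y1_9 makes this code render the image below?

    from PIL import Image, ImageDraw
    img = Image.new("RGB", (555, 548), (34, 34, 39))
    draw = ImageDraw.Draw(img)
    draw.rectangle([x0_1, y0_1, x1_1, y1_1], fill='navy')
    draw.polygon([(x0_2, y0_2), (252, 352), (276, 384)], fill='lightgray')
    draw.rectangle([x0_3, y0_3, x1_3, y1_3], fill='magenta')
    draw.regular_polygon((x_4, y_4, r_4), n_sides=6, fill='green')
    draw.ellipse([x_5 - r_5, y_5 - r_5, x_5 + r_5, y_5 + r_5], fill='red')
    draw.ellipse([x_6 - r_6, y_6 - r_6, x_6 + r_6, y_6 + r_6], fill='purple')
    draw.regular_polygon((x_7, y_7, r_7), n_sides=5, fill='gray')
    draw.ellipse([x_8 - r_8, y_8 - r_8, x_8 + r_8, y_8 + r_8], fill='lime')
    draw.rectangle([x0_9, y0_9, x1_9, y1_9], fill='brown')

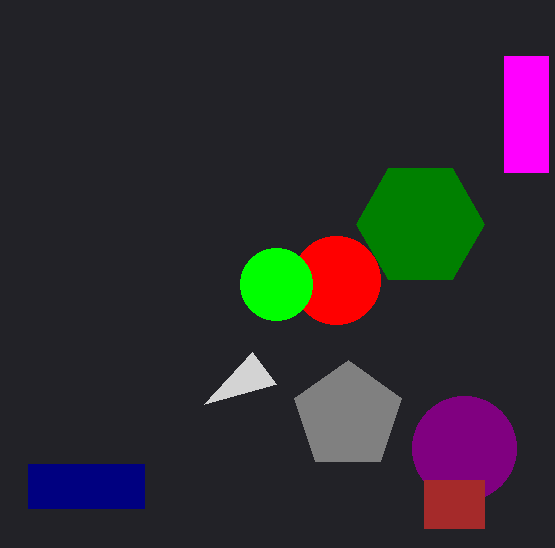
x0_1 = 28
y0_1 = 464
x1_1 = 144
y1_1 = 508
x0_2 = 204
y0_2 = 404
x0_3 = 504
y0_3 = 56
x1_3 = 548
y1_3 = 172
x_4 = 420
y_4 = 224
r_4 = 64
x_5 = 336
y_5 = 280
r_5 = 44
x_6 = 464
y_6 = 448
r_6 = 52
x_7 = 348
y_7 = 416
r_7 = 56
x_8 = 276
y_8 = 284
r_8 = 36
x0_9 = 424
y0_9 = 480
x1_9 = 484
y1_9 = 528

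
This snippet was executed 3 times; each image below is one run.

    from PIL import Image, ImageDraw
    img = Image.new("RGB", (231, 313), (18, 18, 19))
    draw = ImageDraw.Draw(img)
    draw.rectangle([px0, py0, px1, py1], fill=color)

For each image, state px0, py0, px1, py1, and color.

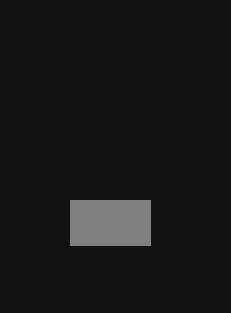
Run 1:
px0 = 70; py0 = 200; px1 = 150; py1 = 245; color = 'gray'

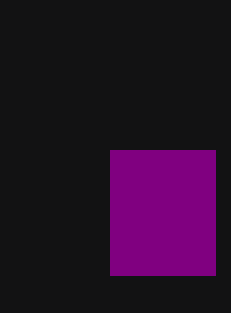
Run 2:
px0 = 110; py0 = 150; px1 = 215; py1 = 275; color = 'purple'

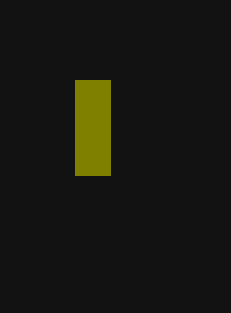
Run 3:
px0 = 75
py0 = 80
px1 = 110
py1 = 175
color = 'olive'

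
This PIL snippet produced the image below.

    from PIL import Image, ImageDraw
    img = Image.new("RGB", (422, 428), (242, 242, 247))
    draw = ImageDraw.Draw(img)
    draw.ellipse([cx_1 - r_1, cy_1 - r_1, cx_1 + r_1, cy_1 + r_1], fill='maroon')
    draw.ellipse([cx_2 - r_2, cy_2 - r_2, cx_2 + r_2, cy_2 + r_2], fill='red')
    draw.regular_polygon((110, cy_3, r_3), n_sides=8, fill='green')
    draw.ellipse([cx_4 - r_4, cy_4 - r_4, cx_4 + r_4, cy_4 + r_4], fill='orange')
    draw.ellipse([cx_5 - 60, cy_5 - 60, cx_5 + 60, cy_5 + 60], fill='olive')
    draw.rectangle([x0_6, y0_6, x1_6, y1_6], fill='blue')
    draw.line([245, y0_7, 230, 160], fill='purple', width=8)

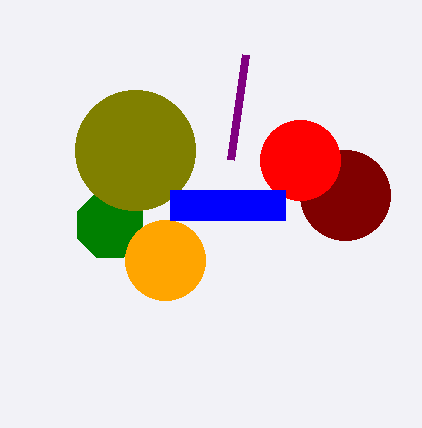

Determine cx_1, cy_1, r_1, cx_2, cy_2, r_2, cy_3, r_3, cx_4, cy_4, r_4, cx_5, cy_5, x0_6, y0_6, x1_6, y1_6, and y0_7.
cx_1 = 345, cy_1 = 195, r_1 = 45, cx_2 = 300, cy_2 = 160, r_2 = 40, cy_3 = 225, r_3 = 35, cx_4 = 165, cy_4 = 260, r_4 = 40, cx_5 = 135, cy_5 = 150, x0_6 = 170, y0_6 = 190, x1_6 = 285, y1_6 = 220, y0_7 = 55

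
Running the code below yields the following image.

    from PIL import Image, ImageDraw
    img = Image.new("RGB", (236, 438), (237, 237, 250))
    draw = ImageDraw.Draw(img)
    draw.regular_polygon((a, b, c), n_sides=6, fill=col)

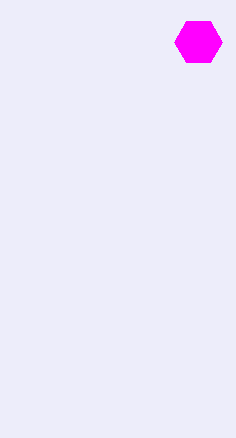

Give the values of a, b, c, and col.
a = 198, b = 42, c = 24, col = 'magenta'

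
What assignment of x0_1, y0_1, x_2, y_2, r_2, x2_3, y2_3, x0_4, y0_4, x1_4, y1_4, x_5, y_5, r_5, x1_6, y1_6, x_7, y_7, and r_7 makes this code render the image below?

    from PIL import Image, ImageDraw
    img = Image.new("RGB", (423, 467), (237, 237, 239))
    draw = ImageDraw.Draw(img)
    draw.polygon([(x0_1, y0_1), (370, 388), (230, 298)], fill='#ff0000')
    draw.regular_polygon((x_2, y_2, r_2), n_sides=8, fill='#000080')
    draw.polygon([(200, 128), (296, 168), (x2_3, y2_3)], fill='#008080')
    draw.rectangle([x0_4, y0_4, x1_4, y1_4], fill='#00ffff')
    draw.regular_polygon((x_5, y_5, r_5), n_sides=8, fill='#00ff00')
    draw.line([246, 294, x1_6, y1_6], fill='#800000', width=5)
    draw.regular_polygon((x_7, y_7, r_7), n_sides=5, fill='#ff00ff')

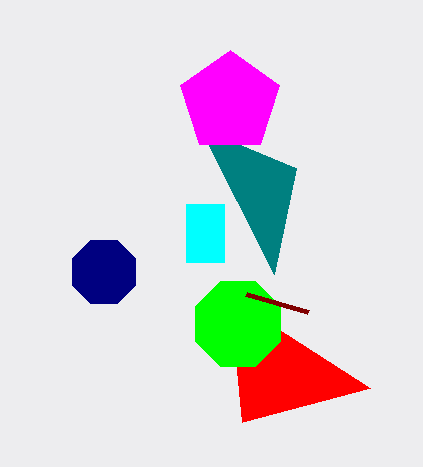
x0_1 = 242; y0_1 = 422; x_2 = 104; y_2 = 272; r_2 = 34; x2_3 = 274; y2_3 = 274; x0_4 = 186; y0_4 = 204; x1_4 = 224; y1_4 = 262; x_5 = 238; y_5 = 324; r_5 = 46; x1_6 = 308; y1_6 = 312; x_7 = 230; y_7 = 102; r_7 = 52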